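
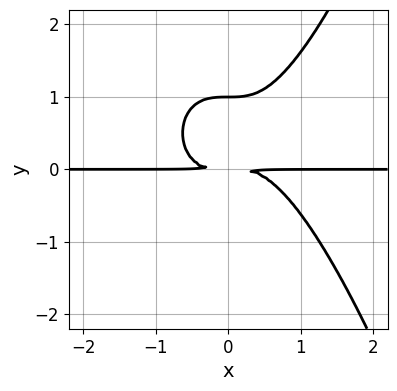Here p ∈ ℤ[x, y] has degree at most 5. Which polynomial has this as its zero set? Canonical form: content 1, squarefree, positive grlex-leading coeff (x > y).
The degree is 4 — a generic line meets the curve in up to 4 points.
Reading off the gridlines: the visible x-axis segment lies entirely on the curve; one y-axis crossing is at y = 1.
Putting this together gives p.

x^3*y - y^3 + y^2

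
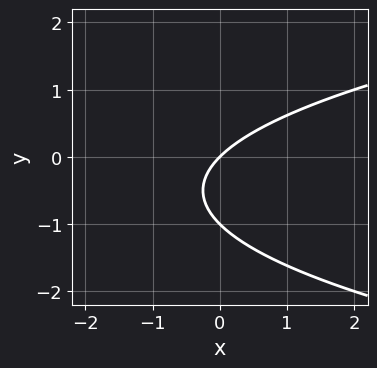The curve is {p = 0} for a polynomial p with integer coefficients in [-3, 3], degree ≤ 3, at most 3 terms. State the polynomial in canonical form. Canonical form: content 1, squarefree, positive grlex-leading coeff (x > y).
The degree is 2 — the shape is more complex than any degree-1 curve.
Against the integer gridlines: the y-axis gridline crossings are at y ∈ {-1, 0}; one x-axis crossing is at x = 0.
Assembling these constraints gives the stated polynomial.

y^2 - x + y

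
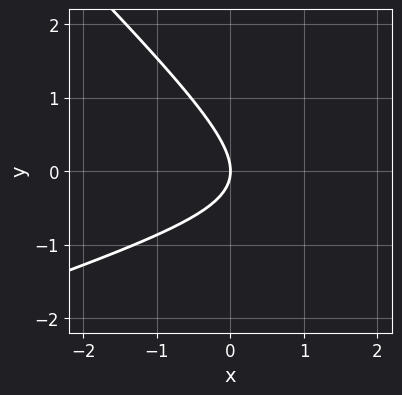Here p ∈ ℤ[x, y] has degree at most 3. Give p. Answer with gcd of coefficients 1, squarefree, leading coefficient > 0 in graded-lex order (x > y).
x^2 - 2*x*y - 3*y^2 - 3*x

First, deg p = 2. No degree-1 curve has this shape.
Then, reading off the gridlines: it meets the x-axis at x = 0 (among the integer gridlines); it crosses the y-axis at the gridline y = 0.
Finally, solving for integer coefficients yields p as stated.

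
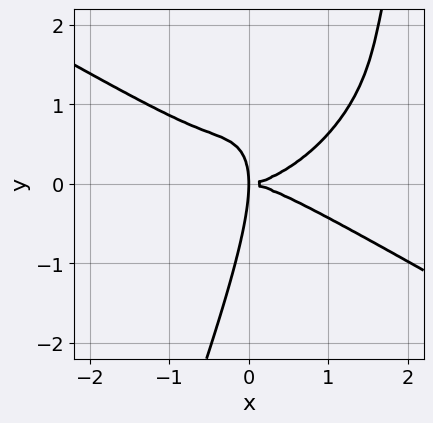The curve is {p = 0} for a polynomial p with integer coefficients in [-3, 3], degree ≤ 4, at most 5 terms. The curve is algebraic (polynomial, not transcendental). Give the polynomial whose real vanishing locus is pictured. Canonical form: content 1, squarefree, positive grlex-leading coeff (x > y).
First, degree: the shape is more complex than any degree-3 curve, so deg p = 4.
Next, observable constraints: one x-axis crossing is at x = 0; it meets the y-axis at y = 0 (among the integer gridlines).
Finally, the integer polynomial consistent with all of this is the stated p.

x^4 - x^2*y^2 + 3*x*y^3 - y^4 - 3*x*y^2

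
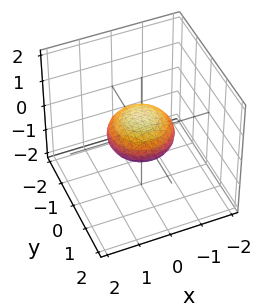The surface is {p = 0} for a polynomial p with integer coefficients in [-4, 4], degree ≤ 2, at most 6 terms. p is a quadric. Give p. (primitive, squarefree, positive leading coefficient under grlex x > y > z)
First, degree: a closed, bounded, convex surface; a quadric, so deg p = 2.
Then, symmetry: the z-axis is an axis of rotation, so x and y enter only as x² + y²; mirror symmetry z ↦ −z ⇒ only even powers of z.
Next, from the axis intercepts and sections: the y-axis gridline crossings are at y ∈ {-1, 1}; a circular section at z = 0 has radius exactly 1; the x-axis gridline crossings are at x ∈ {-1, 1}.
Finally, solving for integer coefficients yields p as stated.

x^2 + y^2 + 2*z^2 - 1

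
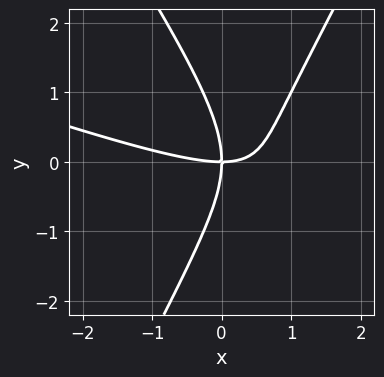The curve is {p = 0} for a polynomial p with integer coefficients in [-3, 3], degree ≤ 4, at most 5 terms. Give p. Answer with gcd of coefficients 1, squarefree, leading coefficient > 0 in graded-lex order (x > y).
1. The degree is 3 — a generic line meets the curve in up to 3 points.
2. Checking where it meets the axes: it crosses the y-axis at the gridline y = 0; it crosses the x-axis at the gridline x = 0.
3. Matching integer coefficients to the picture gives p.

x^3 + 3*x^2*y - y^3 - 3*x*y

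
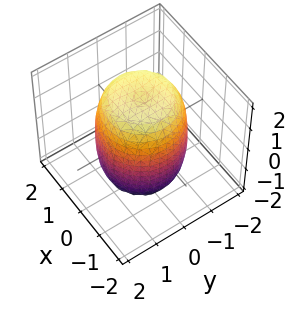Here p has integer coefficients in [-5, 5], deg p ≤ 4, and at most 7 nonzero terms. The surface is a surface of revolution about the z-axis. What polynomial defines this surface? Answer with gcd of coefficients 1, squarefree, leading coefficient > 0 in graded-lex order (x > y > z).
2*x^4 + 4*x^2*y^2 + 2*y^4 - 2*x^2 - 2*y^2 + z^2 - 3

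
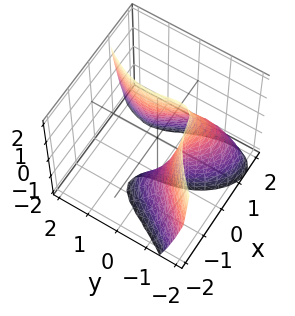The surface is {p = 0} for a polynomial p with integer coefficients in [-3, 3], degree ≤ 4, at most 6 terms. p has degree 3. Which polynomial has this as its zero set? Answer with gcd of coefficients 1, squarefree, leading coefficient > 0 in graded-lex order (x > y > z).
deg p = 3.
From the axis intercepts and sections: it crosses the y-axis at the gridline y = -1; it misses every integer gridline on the z-axis.
These observations pin down the coefficients.

2*x^3 - y^3 + 3*x*y + 2*x*z - 1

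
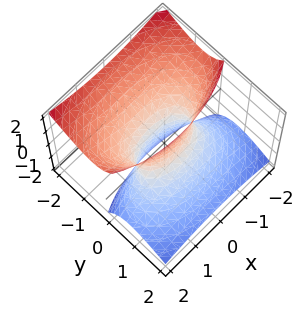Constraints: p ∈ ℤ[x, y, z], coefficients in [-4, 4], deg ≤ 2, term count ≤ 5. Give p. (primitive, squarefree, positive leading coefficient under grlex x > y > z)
First, deg p = 2. The shape is more complex than any degree-1 surface.
Next, reading off the gridlines: the x-axis gridline crossings are at x ∈ {-1, 1}; no z-intercept at any integer in the box.
Finally, matching integer coefficients to the picture gives p.

x^2 + 3*y^2 + 3*y*z - z^2 - 1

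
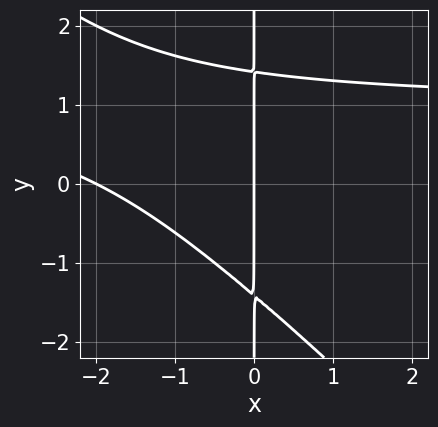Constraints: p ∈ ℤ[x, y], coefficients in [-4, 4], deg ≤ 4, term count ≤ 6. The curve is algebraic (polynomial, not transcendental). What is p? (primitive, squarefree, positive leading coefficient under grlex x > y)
x^2*y + x*y^2 - x^2 - 2*x

First, degree: the shape is more complex than any degree-2 curve, so deg p = 3.
Then, from the visible intercepts: the visible y-axis segment lies entirely on the curve; the x-axis gridline crossings are at x ∈ {-2, 0}.
Finally, assembling these constraints gives the stated polynomial.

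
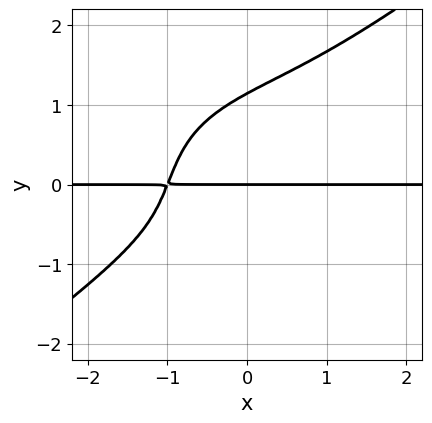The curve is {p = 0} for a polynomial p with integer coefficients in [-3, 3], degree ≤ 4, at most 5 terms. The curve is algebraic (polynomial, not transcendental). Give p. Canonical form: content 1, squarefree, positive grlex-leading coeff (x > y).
Degree: the shape is more complex than any degree-3 curve, so deg p = 4.
Against the integer gridlines: it meets the y-axis at y = 0 (among the integer gridlines); the visible x-axis segment lies entirely on the curve.
Putting this together gives p.

x^3*y - 2*y^4 + 2*x*y^2 + 2*x*y + 3*y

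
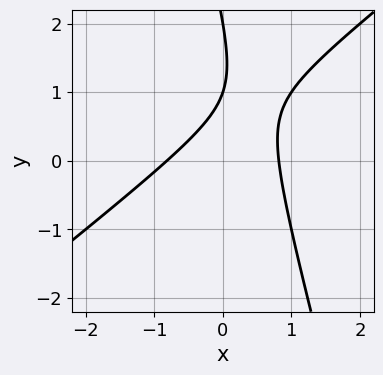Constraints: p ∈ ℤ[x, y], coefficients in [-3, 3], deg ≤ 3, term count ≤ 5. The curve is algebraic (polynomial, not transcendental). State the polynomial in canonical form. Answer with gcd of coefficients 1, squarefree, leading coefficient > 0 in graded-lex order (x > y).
3*x^2 - 3*x*y - y^2 + 3*y - 2

(a) deg p = 2.
(b) Observable constraints: among the integer gridlines, it crosses the y-axis at y ∈ {1, 2}.
(c) Matching integer coefficients to the picture gives p.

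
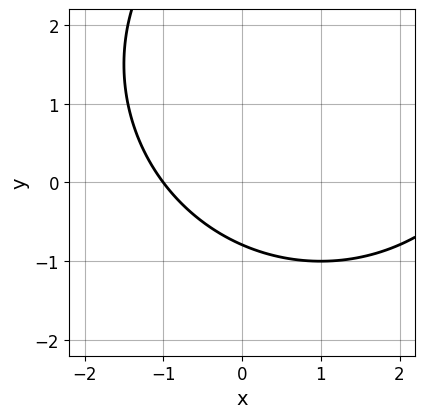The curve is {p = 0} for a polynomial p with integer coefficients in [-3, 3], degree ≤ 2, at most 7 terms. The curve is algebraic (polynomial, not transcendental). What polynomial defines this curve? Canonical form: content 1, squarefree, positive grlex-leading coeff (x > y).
The degree is 2 — a generic line meets the curve in up to 2 points.
Checking where it meets the axes: one x-axis crossing is at x = -1.
Assembling these constraints gives the stated polynomial.

x^2 + y^2 - 2*x - 3*y - 3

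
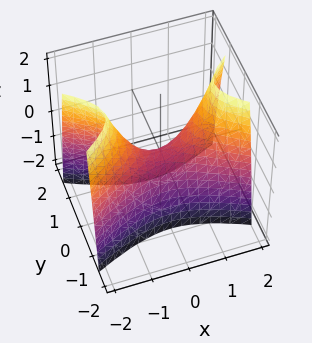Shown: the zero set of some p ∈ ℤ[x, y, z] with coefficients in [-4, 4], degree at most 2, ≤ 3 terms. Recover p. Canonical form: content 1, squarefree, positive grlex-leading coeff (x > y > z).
x^2 - 3*y^2 - z

First, deg p = 2. A saddle surface; a quadric.
Next, symmetries: mirror symmetry y ↦ −y ⇒ only even powers of y; mirror symmetry x ↦ −x ⇒ only even powers of x.
Then, observable constraints: one z-axis crossing is at z = 0; one x-axis crossing is at x = 0.
Finally, these observations pin down the coefficients.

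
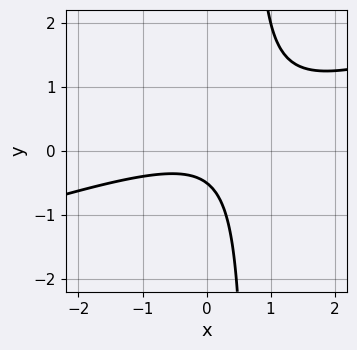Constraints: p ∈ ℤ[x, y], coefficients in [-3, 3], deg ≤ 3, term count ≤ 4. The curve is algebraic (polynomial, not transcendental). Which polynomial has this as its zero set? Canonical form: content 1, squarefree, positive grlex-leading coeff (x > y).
x^2 - 3*x*y + 2*y + 1

1. deg p = 2. The shape is more complex than any degree-1 curve.
2. Observable constraints: no x-intercept at any integer in the box.
3. Solving for integer coefficients yields p as stated.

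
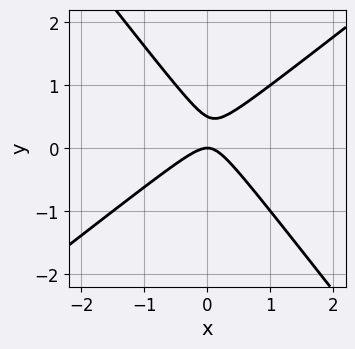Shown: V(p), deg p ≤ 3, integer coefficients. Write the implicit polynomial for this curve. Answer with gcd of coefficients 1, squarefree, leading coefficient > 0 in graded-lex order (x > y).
The degree is 2 — the shape is more complex than any degree-1 curve.
Checking where it meets the axes: it meets the x-axis at x = 0 (among the integer gridlines); one y-axis crossing is at y = 0.
Solving for integer coefficients yields p as stated.

2*x^2 - x*y - 2*y^2 + y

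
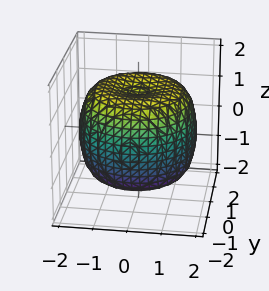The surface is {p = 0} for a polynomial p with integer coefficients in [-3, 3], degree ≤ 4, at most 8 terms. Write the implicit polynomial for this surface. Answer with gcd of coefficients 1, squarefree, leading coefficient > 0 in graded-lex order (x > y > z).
x^4 + 2*x^2*y^2 + y^4 - 2*x^2 - 2*y^2 + 2*z^2 - 3

Degree: a generic line meets the surface in up to 4 points, so deg p = 4.
Symmetries: the surface is invariant under rotation about z: p = q(x² + y², z).
Reading off the gridlines: a circular section at z = 0 has radius between 1 and 2.
Assembling these constraints gives the stated polynomial.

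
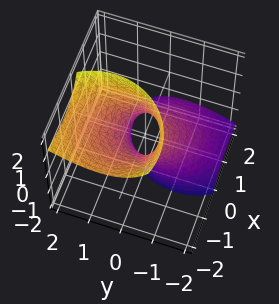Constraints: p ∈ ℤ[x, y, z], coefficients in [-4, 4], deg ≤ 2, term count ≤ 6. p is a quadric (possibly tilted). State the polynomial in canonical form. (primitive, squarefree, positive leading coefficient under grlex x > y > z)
2*x^2 + 3*x*z + 2*y^2 - 2*y*z - 1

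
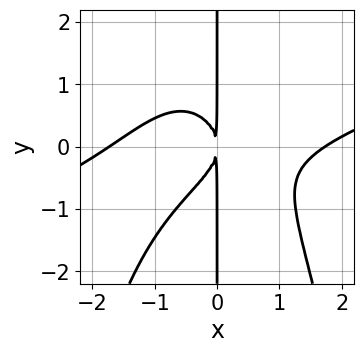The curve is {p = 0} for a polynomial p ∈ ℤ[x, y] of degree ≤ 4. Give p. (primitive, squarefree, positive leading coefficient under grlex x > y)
x^4 - 3*x^3*y - 3*x*y^2 - 3*x^2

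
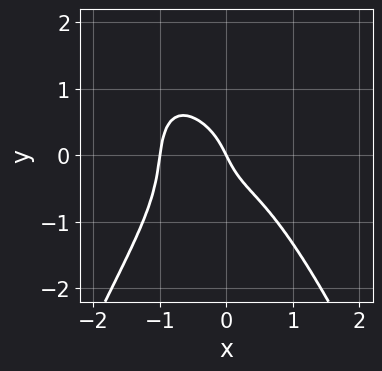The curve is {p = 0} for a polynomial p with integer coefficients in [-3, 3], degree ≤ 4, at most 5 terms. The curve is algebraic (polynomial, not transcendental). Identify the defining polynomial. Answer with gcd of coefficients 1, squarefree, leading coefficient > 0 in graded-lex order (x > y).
3*x^4 + x^3 + 2*y^3 + 2*x + y

Degree: no degree-3 curve has this shape, so deg p = 4.
Reading off the gridlines: one y-axis crossing is at y = 0; among the integer gridlines, it crosses the x-axis at x ∈ {-1, 0}.
Putting this together gives p.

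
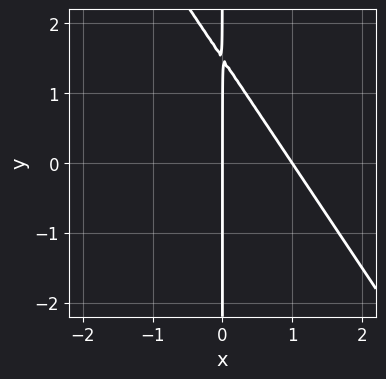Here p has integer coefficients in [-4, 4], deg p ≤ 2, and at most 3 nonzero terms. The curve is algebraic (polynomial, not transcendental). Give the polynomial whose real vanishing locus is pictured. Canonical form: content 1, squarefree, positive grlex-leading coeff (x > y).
3*x^2 + 2*x*y - 3*x

First, degree: the shape is more complex than any degree-1 curve, so deg p = 2.
Next, from the axis intercepts and sections: the visible y-axis segment lies entirely on the curve; among the integer gridlines, it crosses the x-axis at x ∈ {0, 1}.
Finally, fitting integer coefficients to these (and the overall shape) gives p.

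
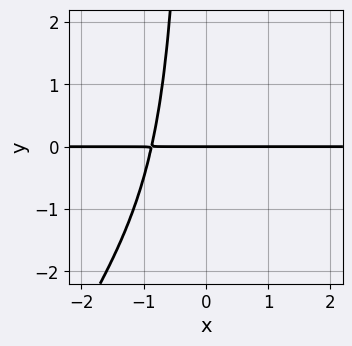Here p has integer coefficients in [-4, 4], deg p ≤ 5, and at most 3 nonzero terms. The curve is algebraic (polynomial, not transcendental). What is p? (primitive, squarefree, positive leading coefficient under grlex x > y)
3*x^3*y - 2*x^2*y^2 + 2*y

deg p = 4. The shape is more complex than any degree-3 curve.
Observable constraints: one y-axis crossing is at y = 0; the visible x-axis segment lies entirely on the curve.
These observations pin down the coefficients.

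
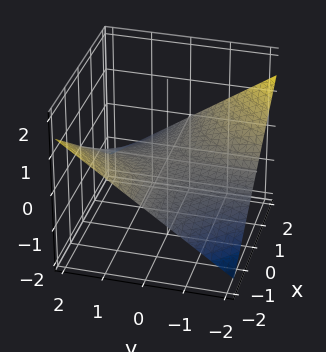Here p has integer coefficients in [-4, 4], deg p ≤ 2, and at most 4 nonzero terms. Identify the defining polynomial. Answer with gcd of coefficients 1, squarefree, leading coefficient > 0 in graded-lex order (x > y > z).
x*y + 3*z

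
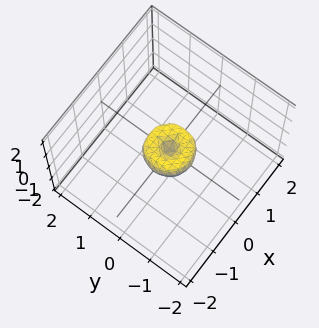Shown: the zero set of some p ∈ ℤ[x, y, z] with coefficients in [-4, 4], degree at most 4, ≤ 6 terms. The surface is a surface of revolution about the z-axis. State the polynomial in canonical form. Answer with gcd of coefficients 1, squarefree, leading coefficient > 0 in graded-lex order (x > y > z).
2*x^4 + 4*x^2*y^2 + 2*y^4 - x^2 - y^2 + z^2

Degree: the shape is more complex than any degree-3 surface, so deg p = 4.
Symmetries: the surface is invariant under rotation about z: p = q(x² + y², z).
From the visible intercepts: one z-axis crossing is at z = 0; one y-axis crossing is at y = 0.
Solving for integer coefficients yields p as stated.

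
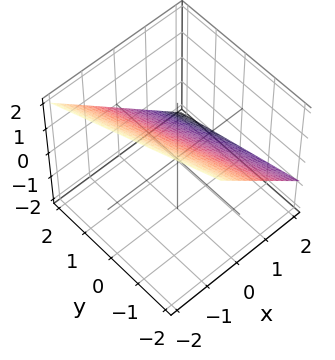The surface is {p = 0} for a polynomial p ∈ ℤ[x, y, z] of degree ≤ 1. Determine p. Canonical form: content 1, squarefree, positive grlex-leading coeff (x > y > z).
3*x + y + 3*z - 2

(a) The degree is 1 — the surface is flat (a plane).
(b) From the axis intercepts and sections: it meets the y-axis at y = 2 (among the integer gridlines).
(c) Assembling these constraints gives the stated polynomial.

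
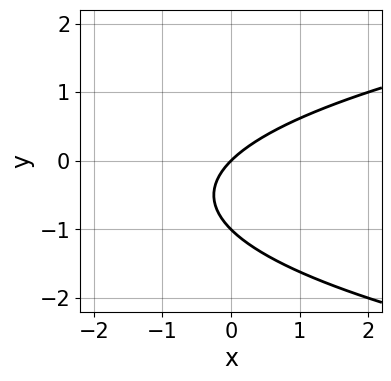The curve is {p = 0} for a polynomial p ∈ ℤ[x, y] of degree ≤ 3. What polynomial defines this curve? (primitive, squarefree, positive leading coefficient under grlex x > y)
y^2 - x + y

The degree is 2 — no degree-1 curve has this shape.
Checking where it meets the axes: among the integer gridlines, it crosses the y-axis at y ∈ {-1, 0}; it meets the x-axis at x = 0 (among the integer gridlines).
Fitting integer coefficients to these (and the overall shape) gives p.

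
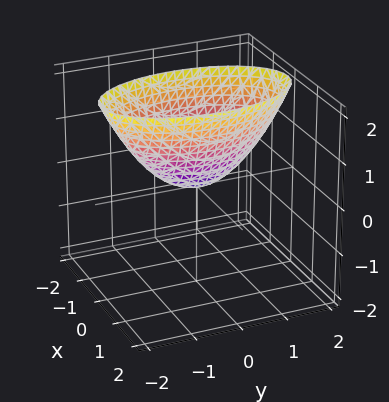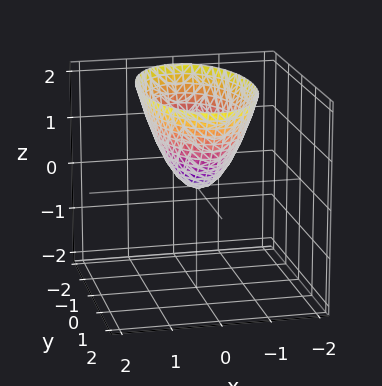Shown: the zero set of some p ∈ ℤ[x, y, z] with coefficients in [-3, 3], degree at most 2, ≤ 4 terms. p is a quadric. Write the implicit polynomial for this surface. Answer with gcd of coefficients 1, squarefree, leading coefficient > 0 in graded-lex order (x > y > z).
3*x^2 + y^2 - 2*z

Degree: a single bowl opening along one axis; a quadric, so deg p = 2.
Symmetries: it's symmetric under y → −y, forcing even powers of y; mirror symmetry x ↦ −x ⇒ only even powers of x.
From the axis intercepts and sections: one x-axis crossing is at x = 0; one y-axis crossing is at y = 0; one z-axis crossing is at z = 0.
Matching integer coefficients to the picture gives p.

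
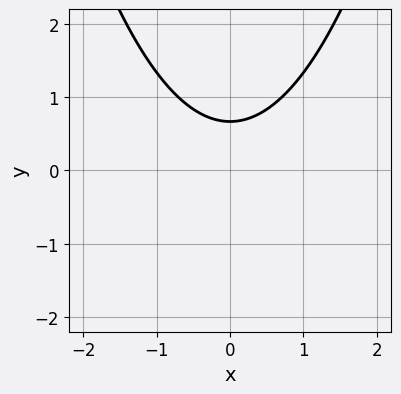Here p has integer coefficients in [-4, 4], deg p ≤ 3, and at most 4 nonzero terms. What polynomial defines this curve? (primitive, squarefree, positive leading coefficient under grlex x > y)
2*x^2 - 3*y + 2

First, degree: a generic line meets the curve in up to 2 points, so deg p = 2.
Then, symmetries: it's symmetric under x → −x, forcing even powers of x.
Next, reading off the gridlines: it misses every integer gridline on the x-axis.
Finally, putting this together gives p.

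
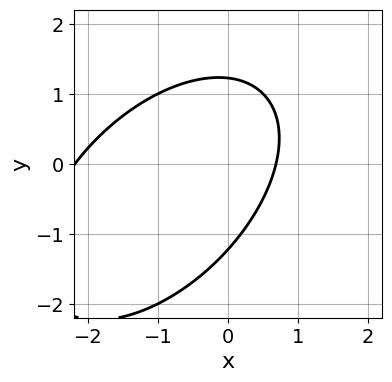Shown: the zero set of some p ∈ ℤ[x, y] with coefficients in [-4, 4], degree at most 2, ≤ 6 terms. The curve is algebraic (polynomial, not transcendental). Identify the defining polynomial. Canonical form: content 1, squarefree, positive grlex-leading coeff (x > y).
2*x^2 - 2*x*y + 2*y^2 + 3*x - 3

First, deg p = 2. No degree-1 curve has this shape.
Finally, the integer polynomial consistent with all of this is the stated p.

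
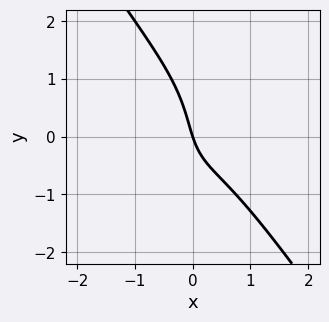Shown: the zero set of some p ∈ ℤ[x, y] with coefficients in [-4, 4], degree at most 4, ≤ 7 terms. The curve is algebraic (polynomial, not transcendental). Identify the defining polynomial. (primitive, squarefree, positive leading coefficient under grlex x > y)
3*x^3 + y^3 + 2*x*y + 3*x + y

1. Degree: the shape is more complex than any degree-2 curve, so deg p = 3.
2. Against the integer gridlines: it crosses the y-axis at the gridline y = 0; it meets the x-axis at x = 0 (among the integer gridlines).
3. The integer polynomial consistent with all of this is the stated p.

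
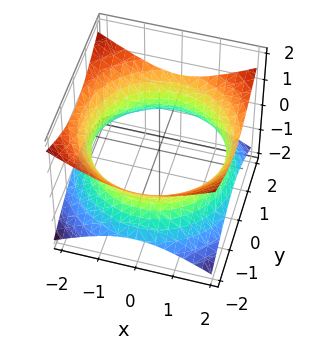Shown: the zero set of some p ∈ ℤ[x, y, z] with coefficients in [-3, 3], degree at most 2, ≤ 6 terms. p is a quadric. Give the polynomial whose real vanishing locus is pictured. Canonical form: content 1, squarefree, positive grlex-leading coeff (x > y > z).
(a) deg p = 2. One connected sheet with a waist; a quadric.
(b) Symmetries: mirror symmetry z ↦ −z ⇒ only even powers of z; every cross-section ⟂ z is a circle, so x, y appear only via x² + y².
(c) From the axis intercepts and sections: a circular section at z = 0 has radius between 1 and 2; the surface avoids every integer z-axis point in the box.
(d) These observations pin down the coefficients.

x^2 + y^2 - 2*z^2 - 3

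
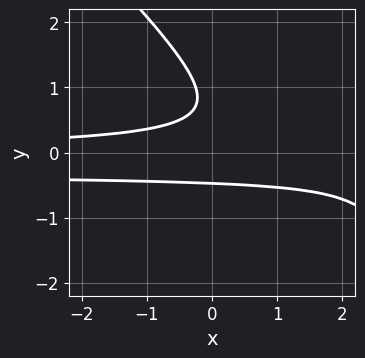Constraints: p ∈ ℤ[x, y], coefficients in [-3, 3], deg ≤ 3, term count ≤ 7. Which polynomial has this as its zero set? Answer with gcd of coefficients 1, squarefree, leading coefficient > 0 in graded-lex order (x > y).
1. The degree is 3 — the shape is more complex than any degree-2 curve.
2. Against the integer gridlines: no x-intercept at any integer in the box.
3. Together with the visible shape, these determine p as stated.

3*x*y^2 + 3*y^3 + x*y - 3*y^2 + 1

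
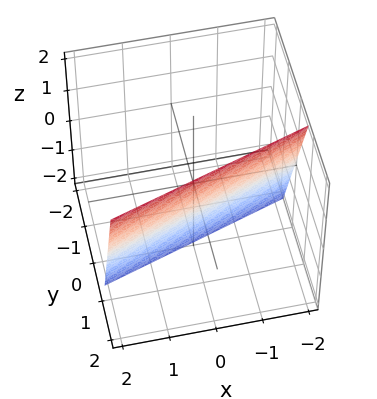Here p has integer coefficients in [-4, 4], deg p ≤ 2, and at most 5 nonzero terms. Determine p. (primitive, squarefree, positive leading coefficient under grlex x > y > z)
1. deg p = 1.
2. From the visible intercepts: one z-axis crossing is at z = -2; it crosses the x-axis at the gridline x = -2.
3. Assembling these constraints gives the stated polynomial.

x - 3*y + z + 2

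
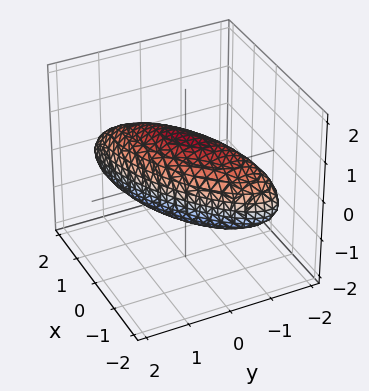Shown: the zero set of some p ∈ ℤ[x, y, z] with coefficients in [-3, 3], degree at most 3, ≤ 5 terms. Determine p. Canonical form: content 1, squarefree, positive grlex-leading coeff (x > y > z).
x^2 - 2*x*y + 2*y^2 + 2*z^2 - 2

First, deg p = 2. The shape is more complex than any degree-1 surface.
Next, reading off the gridlines: among the integer gridlines, it crosses the y-axis at y ∈ {-1, 1}; among the integer gridlines, it crosses the z-axis at z ∈ {-1, 1}.
Finally, matching integer coefficients to the picture gives p.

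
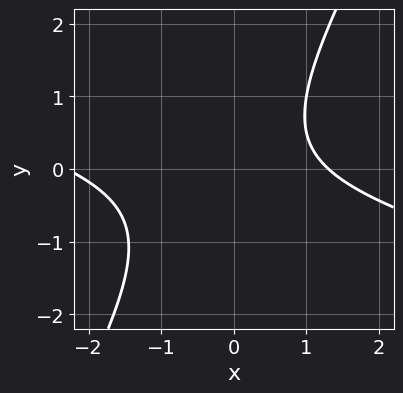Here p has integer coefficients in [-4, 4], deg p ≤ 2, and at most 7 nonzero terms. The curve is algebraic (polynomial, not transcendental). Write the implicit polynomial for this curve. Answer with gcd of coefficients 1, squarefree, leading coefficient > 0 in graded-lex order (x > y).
x^2 + 3*x*y - 2*y^2 + x - 3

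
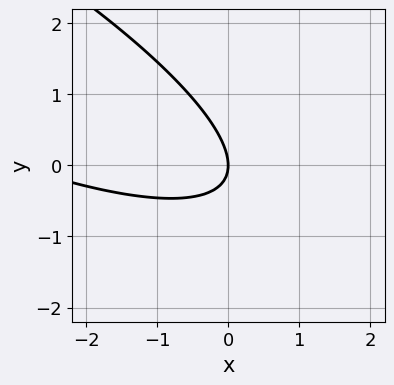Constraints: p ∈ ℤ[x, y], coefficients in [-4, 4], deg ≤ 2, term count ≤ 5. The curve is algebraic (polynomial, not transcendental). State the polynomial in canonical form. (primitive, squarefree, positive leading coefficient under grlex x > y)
x^2 + 3*x*y + 3*y^2 + 3*x

(a) The degree is 2 — a generic line meets the curve in up to 2 points.
(b) From the axis intercepts and sections: one x-axis crossing is at x = 0; it crosses the y-axis at the gridline y = 0.
(c) The integer polynomial consistent with all of this is the stated p.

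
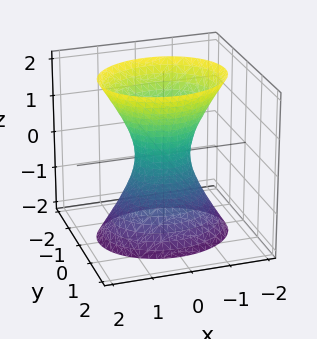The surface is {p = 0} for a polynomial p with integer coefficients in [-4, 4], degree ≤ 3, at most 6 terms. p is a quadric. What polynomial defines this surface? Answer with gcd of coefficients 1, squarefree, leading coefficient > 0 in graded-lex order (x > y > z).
2*x^2 + 3*y^2 - z^2 - 1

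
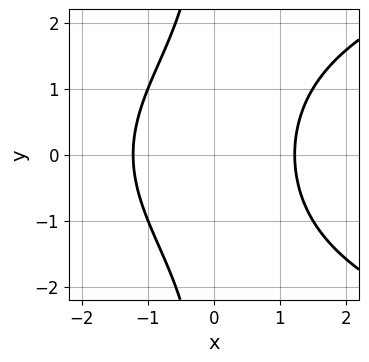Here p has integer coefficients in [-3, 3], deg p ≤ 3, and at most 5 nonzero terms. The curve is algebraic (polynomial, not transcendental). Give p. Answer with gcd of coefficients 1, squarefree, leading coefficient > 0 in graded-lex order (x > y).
1. Degree: a generic line meets the curve in up to 3 points, so deg p = 3.
2. Symmetries: mirror symmetry y ↦ −y ⇒ only even powers of y.
3. Checking where it meets the axes: the curve avoids every integer y-axis point in the box.
4. Assembling these constraints gives the stated polynomial.

x*y^2 - 2*x^2 + 3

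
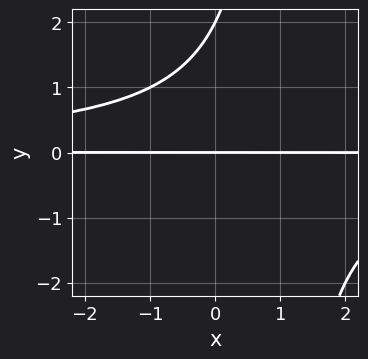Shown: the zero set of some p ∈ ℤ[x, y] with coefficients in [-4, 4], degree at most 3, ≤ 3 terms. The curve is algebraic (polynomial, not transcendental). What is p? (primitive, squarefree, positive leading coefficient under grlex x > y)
x*y^2 - y^2 + 2*y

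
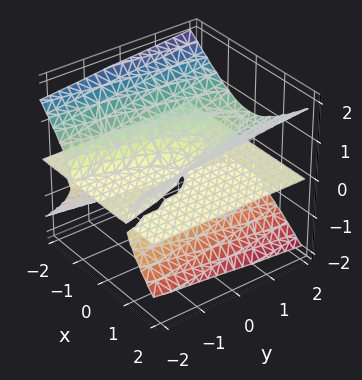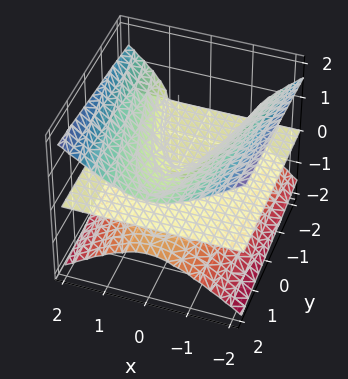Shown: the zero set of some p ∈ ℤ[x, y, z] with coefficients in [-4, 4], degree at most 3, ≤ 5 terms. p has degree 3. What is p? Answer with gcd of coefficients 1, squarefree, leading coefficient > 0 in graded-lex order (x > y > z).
1. The picture has 2 separate pieces. They look like related sheets of one shape, so recover p as a whole.
2. Degree: a generic line meets the surface in up to 3 points, so deg p = 3.
3. Against the integer gridlines: the visible y-axis segment lies entirely on the surface; the visible x-axis segment lies entirely on the surface; one z-axis crossing is at z = 0.
4. Assembling these constraints gives the stated polynomial.

2*x^2*z - 3*z^3 + y*z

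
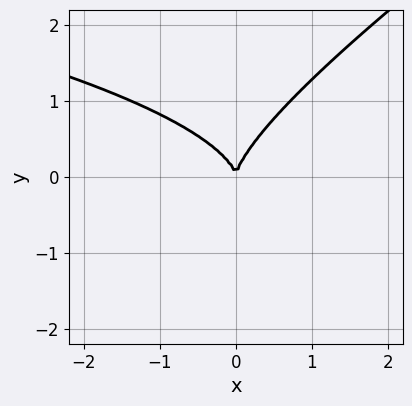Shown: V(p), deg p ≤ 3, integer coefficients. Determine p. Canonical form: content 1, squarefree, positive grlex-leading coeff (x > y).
2*x*y^2 - 3*y^3 + 3*x^2

1. The degree is 3 — a generic line meets the curve in up to 3 points.
2. From the axis intercepts and sections: it meets the y-axis at y = 0 (among the integer gridlines); it meets the x-axis at x = 0 (among the integer gridlines).
3. Assembling these constraints gives the stated polynomial.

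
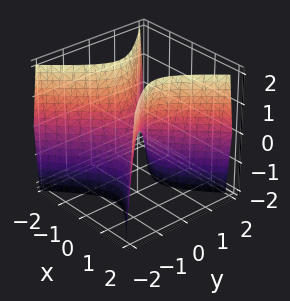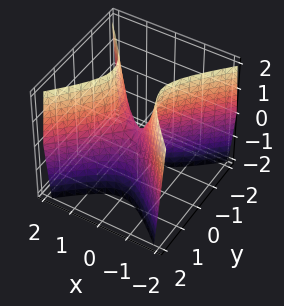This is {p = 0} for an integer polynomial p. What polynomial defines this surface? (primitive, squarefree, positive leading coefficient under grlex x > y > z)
First, the degree is 2 — a saddle surface; a quadric.
Next, symmetries: it's symmetric under y → −y, forcing even powers of y; it's symmetric under x → −x, forcing even powers of x.
Next, from the axis intercepts and sections: it crosses the z-axis at the gridline z = 0; one y-axis crossing is at y = 0.
Finally, fitting integer coefficients to these (and the overall shape) gives p.

3*x^2 - 3*y^2 - z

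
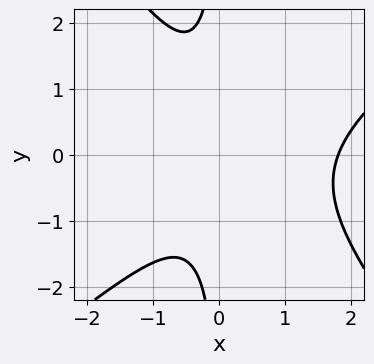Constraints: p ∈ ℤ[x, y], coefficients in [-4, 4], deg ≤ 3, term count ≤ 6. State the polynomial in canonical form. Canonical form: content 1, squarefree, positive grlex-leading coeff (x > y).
2*x^3 - x^2*y - 2*x*y^2 - 3*x^2 - 2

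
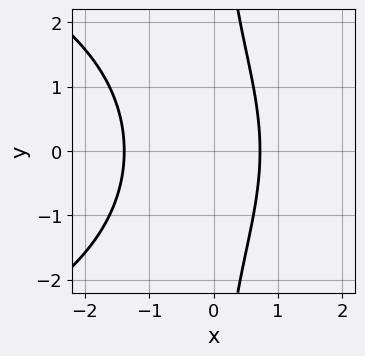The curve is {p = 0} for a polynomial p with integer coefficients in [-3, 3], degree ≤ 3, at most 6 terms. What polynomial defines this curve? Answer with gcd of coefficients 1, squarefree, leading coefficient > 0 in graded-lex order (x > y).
First, the degree is 3 — a generic line meets the curve in up to 3 points.
Next, symmetries: mirror symmetry y ↦ −y ⇒ only even powers of y.
Then, from the axis intercepts and sections: the curve avoids every integer y-axis point in the box.
Finally, fitting integer coefficients to these (and the overall shape) gives p.

x*y^2 + 3*x^2 + 2*x - 3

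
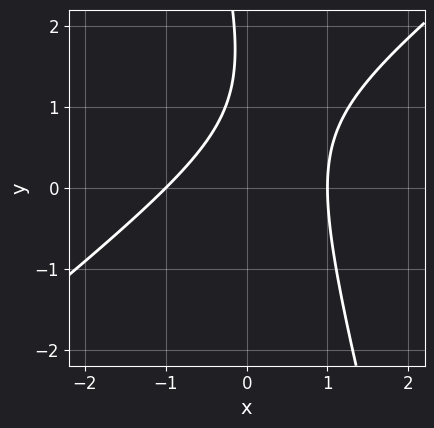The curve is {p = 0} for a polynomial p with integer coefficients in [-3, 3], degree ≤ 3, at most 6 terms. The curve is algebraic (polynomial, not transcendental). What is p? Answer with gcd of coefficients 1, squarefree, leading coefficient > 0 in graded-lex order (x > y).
3*x^2 - 3*x*y - y^2 + 3*y - 3

The degree is 2 — a generic line meets the curve in up to 2 points.
Observable constraints: among the integer gridlines, it crosses the x-axis at x ∈ {-1, 1}; it misses every integer gridline on the y-axis.
Assembling these constraints gives the stated polynomial.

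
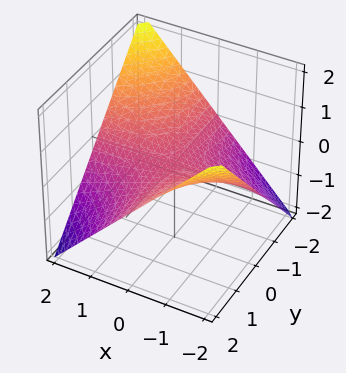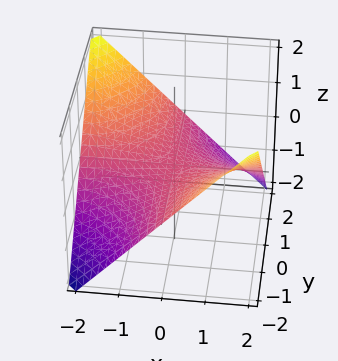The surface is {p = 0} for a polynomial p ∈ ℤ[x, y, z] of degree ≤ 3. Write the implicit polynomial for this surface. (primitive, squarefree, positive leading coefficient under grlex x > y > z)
x*y + 2*z

1. deg p = 2. A saddle surface; a quadric.
2. From the visible intercepts: every point of the y-axis in the box is on the surface; it crosses the z-axis at the gridline z = 0.
3. These observations pin down the coefficients. Check: (2, 0, 0) on the x-axis lies on the surface, and p(2, 0, 0) = 0. ✓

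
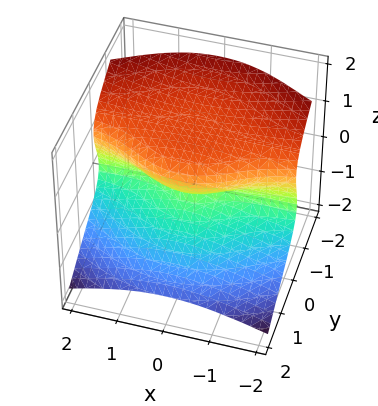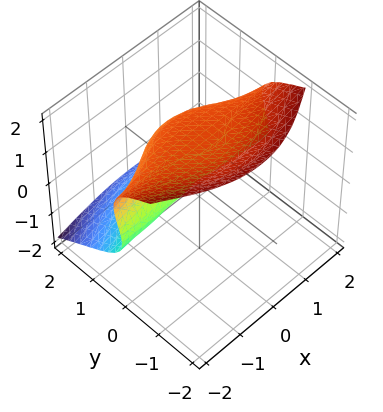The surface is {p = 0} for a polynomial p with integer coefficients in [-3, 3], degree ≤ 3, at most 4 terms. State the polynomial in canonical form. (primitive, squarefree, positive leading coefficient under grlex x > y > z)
x^2*y + y^3 + 2*z^3 - 3*z^2

The degree is 3 — the shape is more complex than any degree-2 surface.
Observable constraints: every point of the x-axis in the box is on the surface; one y-axis crossing is at y = 0; one z-axis crossing is at z = 0.
Putting this together gives p.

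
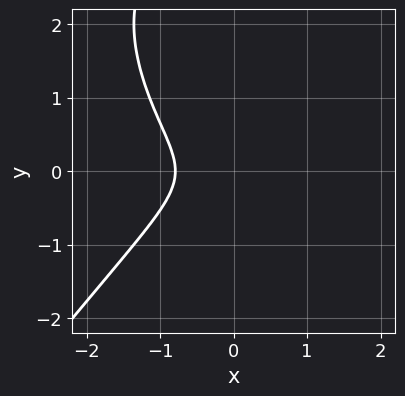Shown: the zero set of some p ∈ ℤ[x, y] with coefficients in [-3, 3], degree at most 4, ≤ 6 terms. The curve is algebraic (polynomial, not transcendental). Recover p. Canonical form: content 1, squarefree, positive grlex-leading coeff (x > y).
2*x^3 - y^3 + 3*y^2 + 1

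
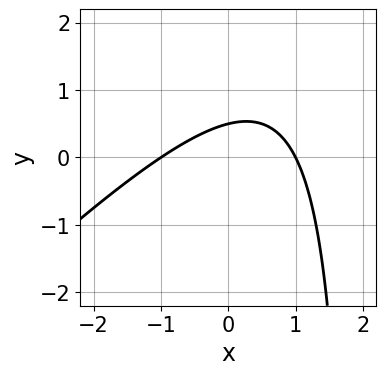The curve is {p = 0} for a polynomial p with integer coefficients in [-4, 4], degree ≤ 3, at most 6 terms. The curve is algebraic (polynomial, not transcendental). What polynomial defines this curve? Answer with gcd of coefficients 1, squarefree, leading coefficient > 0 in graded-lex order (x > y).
(a) The degree is 2 — a generic line meets the curve in up to 2 points.
(b) Observable constraints: the x-axis gridline crossings are at x ∈ {-1, 1}.
(c) Matching integer coefficients to the picture gives p.

x^2 - x*y + 2*y - 1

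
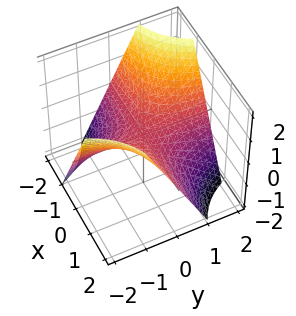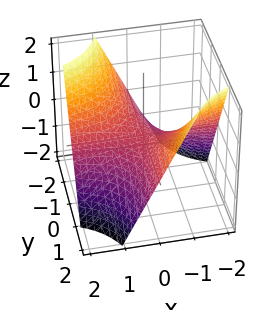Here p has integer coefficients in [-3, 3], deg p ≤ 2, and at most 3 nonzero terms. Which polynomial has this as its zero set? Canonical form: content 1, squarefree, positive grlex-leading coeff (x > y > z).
x*y + z

1. Degree: a hyperbolic paraboloid; a quadric, so deg p = 2.
2. From the axis intercepts and sections: the visible x-axis segment lies entirely on the surface; every point of the y-axis in the box is on the surface; it meets the z-axis at z = 0 (among the integer gridlines).
3. Putting this together gives p.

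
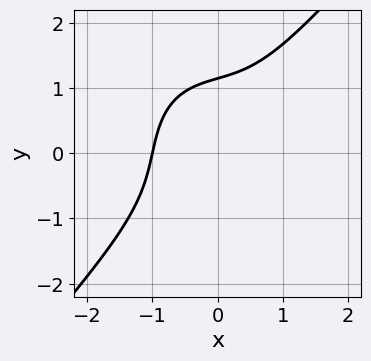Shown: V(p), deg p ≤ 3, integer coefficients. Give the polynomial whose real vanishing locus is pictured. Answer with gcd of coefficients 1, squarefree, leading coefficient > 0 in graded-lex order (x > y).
(a) deg p = 3.
(b) From the axis intercepts and sections: one x-axis crossing is at x = -1.
(c) The integer polynomial consistent with all of this is the stated p.

3*x^3 - 2*y^3 + 2*x*y + 3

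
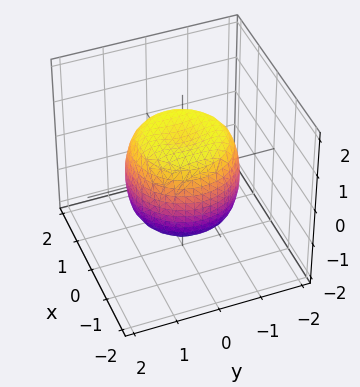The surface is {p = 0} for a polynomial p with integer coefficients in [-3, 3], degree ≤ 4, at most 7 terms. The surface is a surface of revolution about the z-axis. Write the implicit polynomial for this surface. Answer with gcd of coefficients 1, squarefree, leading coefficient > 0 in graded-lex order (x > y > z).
x^4 + 2*x^2*y^2 + y^4 - x^2 - y^2 + z^2 - 1

deg p = 4. No degree-3 surface has this shape.
Symmetries: the z-axis is an axis of rotation, so x and y enter only as x² + y².
Against the integer gridlines: a circular section at z = 0 has radius between 1 and 2; the z-axis gridline crossings are at z ∈ {-1, 1}.
Fitting integer coefficients to these (and the overall shape) gives p.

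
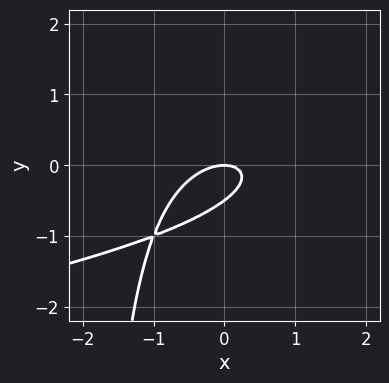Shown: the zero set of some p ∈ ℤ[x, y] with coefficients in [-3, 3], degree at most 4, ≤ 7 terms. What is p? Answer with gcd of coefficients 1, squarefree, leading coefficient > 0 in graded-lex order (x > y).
1. deg p = 3. No degree-2 curve has this shape.
2. From the visible intercepts: one y-axis crossing is at y = 0; one x-axis crossing is at x = 0.
3. Assembling these constraints gives the stated polynomial.

x*y^2 + x^2 - x*y + 2*y^2 + y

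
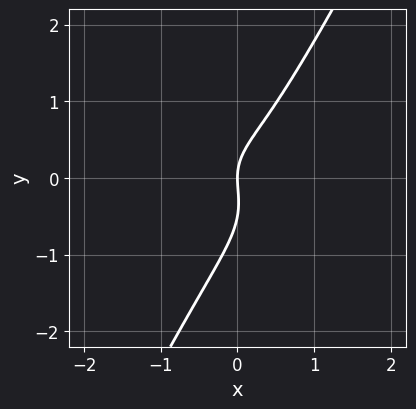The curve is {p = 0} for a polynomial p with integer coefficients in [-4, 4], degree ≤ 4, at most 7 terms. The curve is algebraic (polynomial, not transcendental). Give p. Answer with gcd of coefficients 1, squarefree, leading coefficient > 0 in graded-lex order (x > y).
First, deg p = 3. No degree-2 curve has this shape.
Next, reading off the gridlines: it crosses the y-axis at the gridline y = 0; it meets the x-axis at x = 0 (among the integer gridlines).
Finally, matching integer coefficients to the picture gives p.

3*x^3 + 3*x*y^2 - 2*y^3 - y^2 + 2*x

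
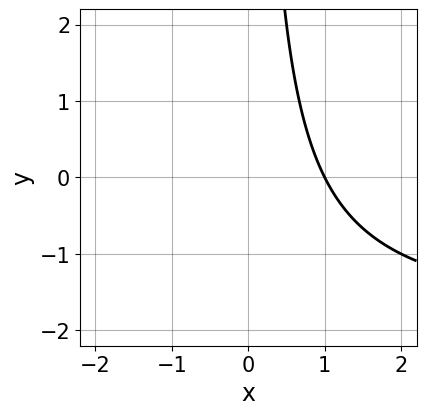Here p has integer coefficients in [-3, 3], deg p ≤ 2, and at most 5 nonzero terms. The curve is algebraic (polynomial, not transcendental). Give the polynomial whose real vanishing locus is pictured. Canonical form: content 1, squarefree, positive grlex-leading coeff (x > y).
deg p = 2.
From the axis intercepts and sections: it misses every integer gridline on the y-axis; it crosses the x-axis at the gridline x = 1.
Fitting integer coefficients to these (and the overall shape) gives p.

x*y + 2*x - 2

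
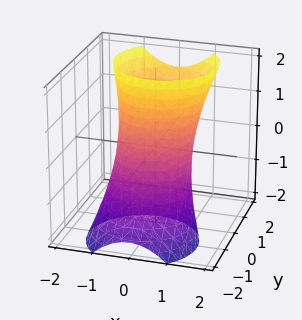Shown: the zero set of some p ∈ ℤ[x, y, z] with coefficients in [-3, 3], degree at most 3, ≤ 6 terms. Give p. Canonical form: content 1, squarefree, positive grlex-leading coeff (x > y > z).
1. Degree: the shape is more complex than any degree-1 surface, so deg p = 2.
2. Checking where it meets the axes: the x-axis gridline crossings are at x ∈ {-1, 1}; no z-intercept at any integer in the box; among the integer gridlines, it crosses the y-axis at y ∈ {-1, 1}.
3. Fitting integer coefficients to these (and the overall shape) gives p.

x^2 + y^2 - y*z - 1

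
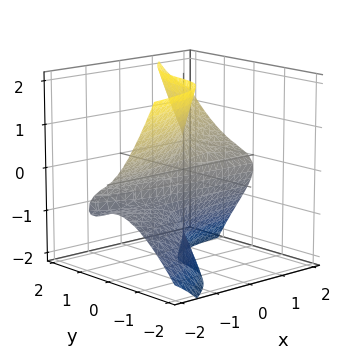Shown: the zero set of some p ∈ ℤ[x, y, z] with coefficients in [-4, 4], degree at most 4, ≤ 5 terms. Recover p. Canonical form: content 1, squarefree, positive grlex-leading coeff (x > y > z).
3*x*y*z + 3*x*z^2 - 3*y^3 + 2*x*z - 3*y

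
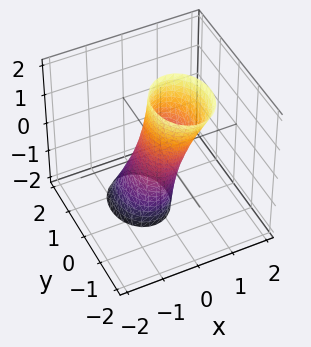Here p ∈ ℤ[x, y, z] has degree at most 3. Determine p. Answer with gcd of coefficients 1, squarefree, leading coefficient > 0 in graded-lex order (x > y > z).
First, degree: no degree-1 surface has this shape, so deg p = 2.
Then, checking where it meets the axes: the surface avoids every integer z-axis point in the box.
Finally, the integer polynomial consistent with all of this is the stated p.

3*x^2 - x*z + 2*y^2 + y*z - 1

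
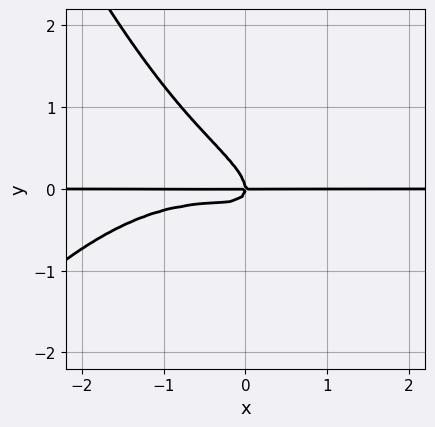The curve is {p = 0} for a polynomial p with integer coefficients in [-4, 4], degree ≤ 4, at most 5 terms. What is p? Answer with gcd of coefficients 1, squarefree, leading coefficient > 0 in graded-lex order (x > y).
x^3*y + x^2*y + 3*x*y^2 + 3*y^3 + x*y

1. The degree is 4 — the shape is more complex than any degree-3 curve.
2. Reading off the gridlines: the visible x-axis segment lies entirely on the curve; it crosses the y-axis at the gridline y = 0.
3. Fitting integer coefficients to these (and the overall shape) gives p.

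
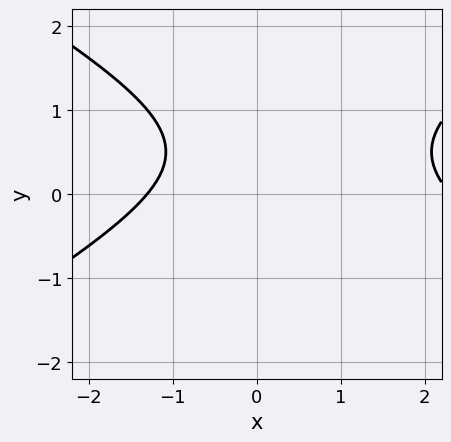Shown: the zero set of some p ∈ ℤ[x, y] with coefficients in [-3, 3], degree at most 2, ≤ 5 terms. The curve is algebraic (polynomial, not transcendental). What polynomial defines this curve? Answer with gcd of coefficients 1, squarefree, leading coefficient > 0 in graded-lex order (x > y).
x^2 - 3*y^2 - x + 3*y - 3

Degree: no degree-1 curve has this shape, so deg p = 2.
From the visible intercepts: it misses every integer gridline on the y-axis.
These observations pin down the coefficients.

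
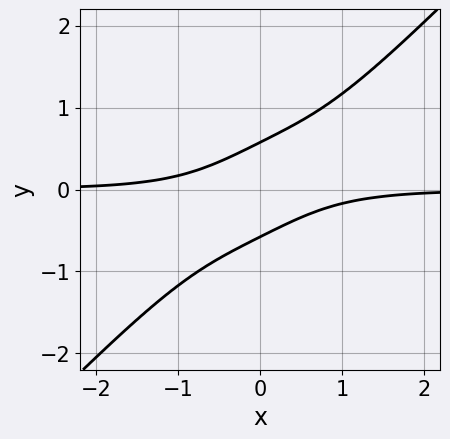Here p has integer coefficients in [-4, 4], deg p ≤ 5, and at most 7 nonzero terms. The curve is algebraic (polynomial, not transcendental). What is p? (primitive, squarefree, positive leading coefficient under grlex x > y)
(a) Degree: the shape is more complex than any degree-3 curve, so deg p = 4.
(b) Reading off the gridlines: it misses every integer gridline on the x-axis.
(c) Together with the visible shape, these determine p as stated.

2*x^3*y - 2*x^2*y^2 + 3*x*y - 3*y^2 + 1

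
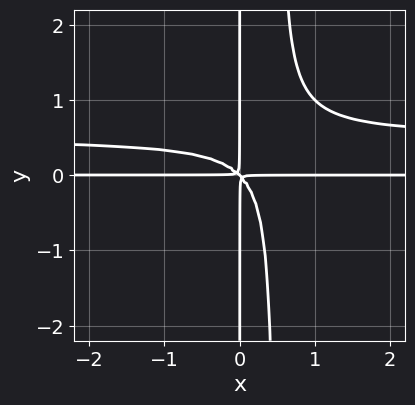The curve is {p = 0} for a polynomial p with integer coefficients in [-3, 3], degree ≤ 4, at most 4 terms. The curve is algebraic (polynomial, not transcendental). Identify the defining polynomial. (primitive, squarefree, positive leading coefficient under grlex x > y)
2*x^2*y^2 - x^2*y - x*y^2

(a) The degree is 4 — no degree-3 curve has this shape.
(b) Checking where it meets the axes: the visible x-axis segment lies entirely on the curve; every point of the y-axis in the box is on the curve.
(c) Assembling these constraints gives the stated polynomial.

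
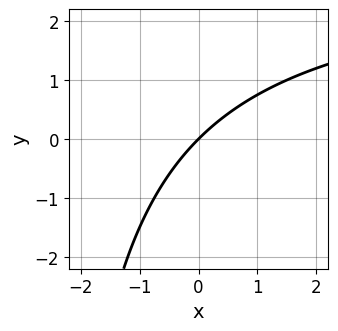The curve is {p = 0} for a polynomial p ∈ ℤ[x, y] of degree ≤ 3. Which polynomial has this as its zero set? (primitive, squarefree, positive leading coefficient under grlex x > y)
(a) Degree: no degree-1 curve has this shape, so deg p = 2.
(b) From the axis intercepts and sections: one y-axis crossing is at y = 0; it crosses the x-axis at the gridline x = 0.
(c) These observations pin down the coefficients.

x*y - 3*x + 3*y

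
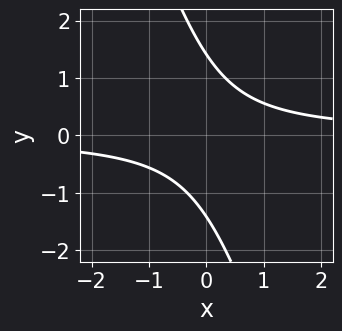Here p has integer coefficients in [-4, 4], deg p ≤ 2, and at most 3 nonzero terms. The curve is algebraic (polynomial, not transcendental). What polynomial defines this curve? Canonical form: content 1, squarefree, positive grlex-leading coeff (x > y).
3*x*y + y^2 - 2

First, degree: no degree-1 curve has this shape, so deg p = 2.
Then, against the integer gridlines: it misses every integer gridline on the x-axis.
Finally, putting this together gives p.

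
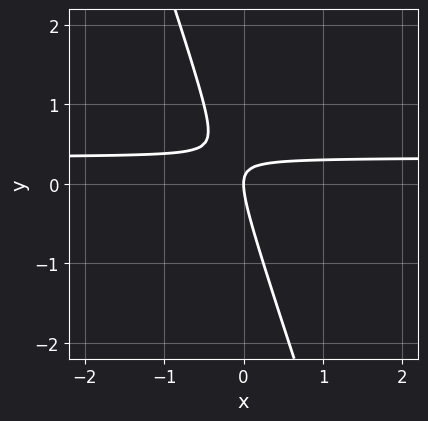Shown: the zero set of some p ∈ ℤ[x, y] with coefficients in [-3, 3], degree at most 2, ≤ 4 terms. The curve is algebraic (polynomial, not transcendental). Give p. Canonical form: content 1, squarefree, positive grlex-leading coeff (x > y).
1. The degree is 2 — a generic line meets the curve in up to 2 points.
2. Observable constraints: one y-axis crossing is at y = 0; it crosses the x-axis at the gridline x = 0.
3. Putting this together gives p.

3*x*y + y^2 - x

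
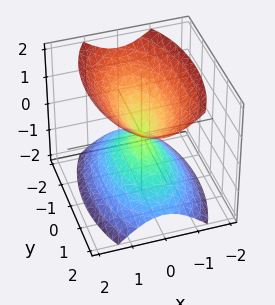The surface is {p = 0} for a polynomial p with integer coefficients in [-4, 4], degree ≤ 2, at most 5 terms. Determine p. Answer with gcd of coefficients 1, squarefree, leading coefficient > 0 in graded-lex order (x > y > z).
3*x^2 + y^2 - 2*z^2

I count 2 distinct pieces. Treating them together as one polynomial.
deg p = 2. Two nappes meeting at a single point; a quadric.
Symmetries: it's symmetric under y → −y, forcing even powers of y; the z ↦ −z reflection is a symmetry, so z appears only in even powers; the x ↦ −x reflection is a symmetry, so x appears only in even powers.
From the axis intercepts and sections: one z-axis crossing is at z = 0; it meets the x-axis at x = 0 (among the integer gridlines).
The integer polynomial consistent with all of this is the stated p.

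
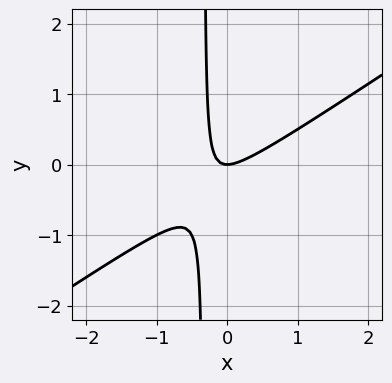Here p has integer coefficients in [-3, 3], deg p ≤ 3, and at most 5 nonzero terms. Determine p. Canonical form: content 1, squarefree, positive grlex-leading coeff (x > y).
2*x^2 - 3*x*y - y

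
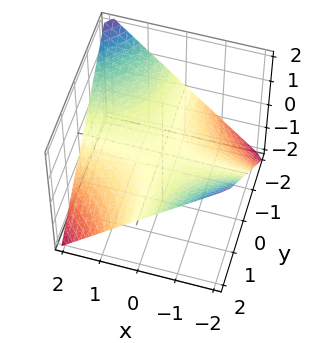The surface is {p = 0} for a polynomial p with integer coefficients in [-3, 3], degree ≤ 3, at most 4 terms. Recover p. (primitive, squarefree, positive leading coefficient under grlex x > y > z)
x*y + 2*z

The degree is 2 — a hyperbolic paraboloid; a quadric.
From the axis intercepts and sections: it meets the z-axis at z = 0 (among the integer gridlines); every point of the y-axis in the box is on the surface.
These observations pin down the coefficients. Check: (2, 0, 0) on the x-axis lies on the surface, and p(2, 0, 0) = 0. ✓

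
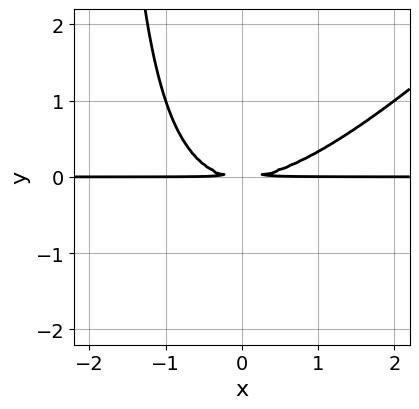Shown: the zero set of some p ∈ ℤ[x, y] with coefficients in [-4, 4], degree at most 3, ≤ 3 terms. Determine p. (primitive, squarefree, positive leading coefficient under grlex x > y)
First, the degree is 3 — a generic line meets the curve in up to 3 points.
Then, reading off the gridlines: the visible x-axis segment lies entirely on the curve.
Finally, putting this together gives p.

x^2*y - x*y^2 - 2*y^2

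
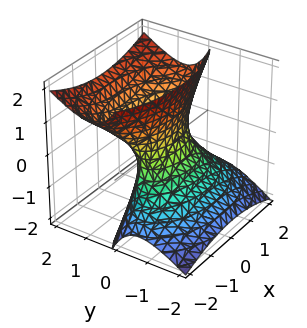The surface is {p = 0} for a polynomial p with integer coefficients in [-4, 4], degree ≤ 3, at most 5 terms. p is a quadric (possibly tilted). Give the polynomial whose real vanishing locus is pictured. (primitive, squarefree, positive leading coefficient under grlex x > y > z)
Degree: the shape is more complex than any degree-1 surface, so deg p = 2.
From the axis intercepts and sections: the surface avoids every integer z-axis point in the box; the x-axis gridline crossings are at x ∈ {-1, 1}.
These observations pin down the coefficients.

x^2 + 3*y^2 - 3*y*z - z^2 - 1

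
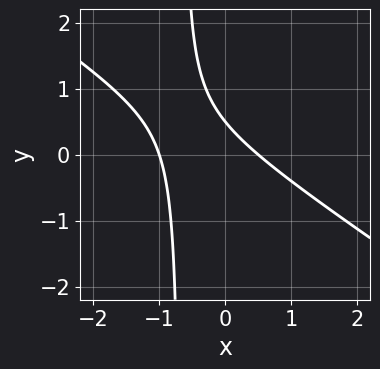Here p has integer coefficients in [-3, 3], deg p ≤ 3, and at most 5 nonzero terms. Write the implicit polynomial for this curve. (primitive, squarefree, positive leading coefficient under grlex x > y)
(a) Degree: no degree-1 curve has this shape, so deg p = 2.
(b) From the visible intercepts: it crosses the x-axis at the gridline x = -1.
(c) Solving for integer coefficients yields p as stated.

2*x^2 + 3*x*y + x + 2*y - 1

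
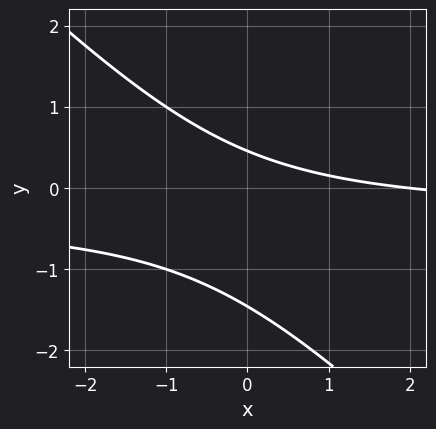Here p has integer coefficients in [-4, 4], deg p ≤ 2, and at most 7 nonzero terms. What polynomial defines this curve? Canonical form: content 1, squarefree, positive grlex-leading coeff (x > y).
(a) deg p = 2.
(b) From the visible intercepts: it meets the x-axis at x = 2 (among the integer gridlines).
(c) These observations pin down the coefficients.

3*x*y + 3*y^2 + x + 3*y - 2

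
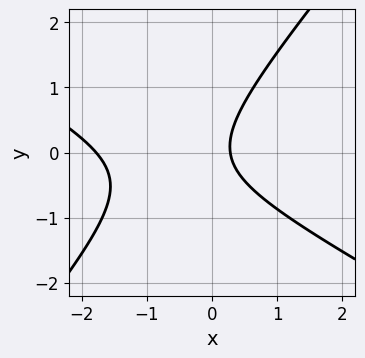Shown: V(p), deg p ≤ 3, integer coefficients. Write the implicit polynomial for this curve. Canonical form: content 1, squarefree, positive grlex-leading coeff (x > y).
2*x^2 + 2*x*y - 3*y^2 + 3*x - 1

First, deg p = 2. A generic line meets the curve in up to 2 points.
Next, against the integer gridlines: it misses every integer gridline on the y-axis.
Finally, fitting integer coefficients to these (and the overall shape) gives p.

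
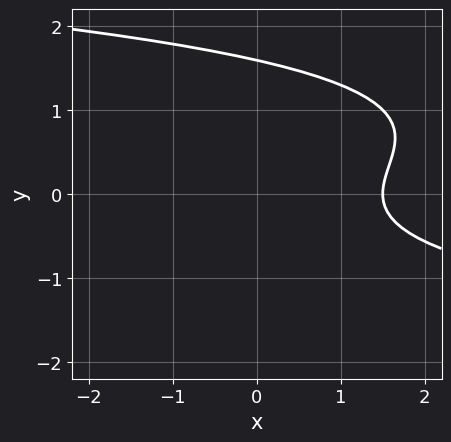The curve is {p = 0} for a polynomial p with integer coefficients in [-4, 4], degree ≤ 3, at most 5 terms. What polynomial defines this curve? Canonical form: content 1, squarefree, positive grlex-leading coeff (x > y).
First, degree: no degree-2 curve has this shape, so deg p = 3.
Finally, matching integer coefficients to the picture gives p.

2*y^3 - 2*y^2 + 2*x - 3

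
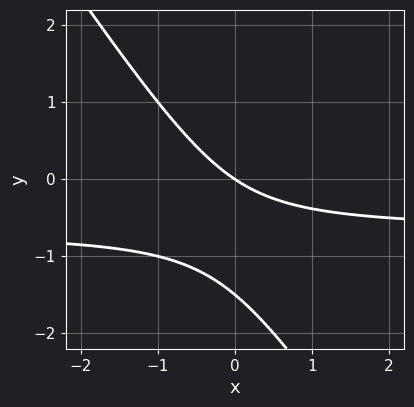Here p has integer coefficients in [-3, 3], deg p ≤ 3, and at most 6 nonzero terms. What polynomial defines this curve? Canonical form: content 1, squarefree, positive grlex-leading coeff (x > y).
3*x*y + 2*y^2 + 2*x + 3*y

1. Degree: no degree-1 curve has this shape, so deg p = 2.
2. Against the integer gridlines: one x-axis crossing is at x = 0; one y-axis crossing is at y = 0.
3. Fitting integer coefficients to these (and the overall shape) gives p.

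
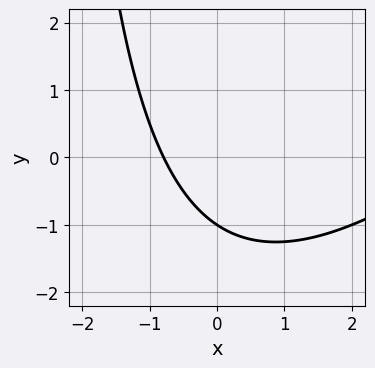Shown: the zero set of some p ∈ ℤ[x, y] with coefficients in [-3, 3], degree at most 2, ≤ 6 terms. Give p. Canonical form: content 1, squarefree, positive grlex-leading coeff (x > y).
The degree is 2 — the shape is more complex than any degree-1 curve.
Reading off the gridlines: one y-axis crossing is at y = -1.
Together with the visible shape, these determine p as stated.

x^2 - x*y - 3*x - 3*y - 3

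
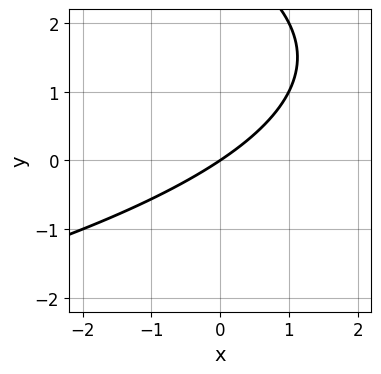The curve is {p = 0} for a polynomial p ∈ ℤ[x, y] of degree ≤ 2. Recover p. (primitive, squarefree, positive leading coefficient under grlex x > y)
y^2 + 2*x - 3*y

1. The degree is 2 — a generic line meets the curve in up to 2 points.
2. From the axis intercepts and sections: one x-axis crossing is at x = 0; it meets the y-axis at y = 0 (among the integer gridlines).
3. Matching integer coefficients to the picture gives p.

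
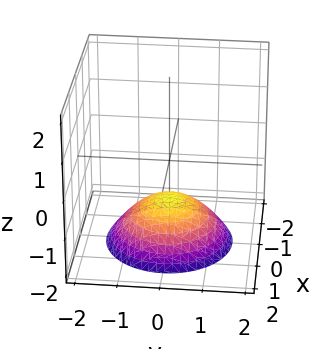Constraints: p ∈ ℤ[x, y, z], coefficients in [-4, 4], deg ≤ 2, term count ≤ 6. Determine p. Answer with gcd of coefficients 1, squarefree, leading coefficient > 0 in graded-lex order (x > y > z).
x^2 + y^2 + 2*z + 2

Degree: a generic line meets the surface in up to 2 points, so deg p = 2.
Symmetry: the z-axis is an axis of rotation, so x and y enter only as x² + y².
Checking where it meets the axes: it misses every integer gridline on the x-axis; one z-axis crossing is at z = -1; a circular section at z = -2 has radius between 1 and 2; the surface avoids every integer y-axis point in the box.
These observations pin down the coefficients.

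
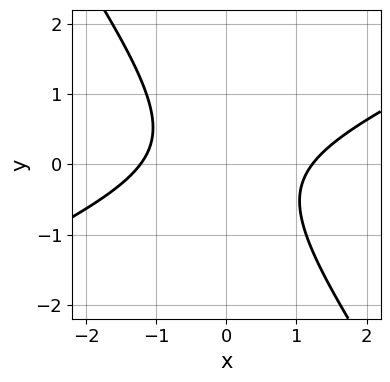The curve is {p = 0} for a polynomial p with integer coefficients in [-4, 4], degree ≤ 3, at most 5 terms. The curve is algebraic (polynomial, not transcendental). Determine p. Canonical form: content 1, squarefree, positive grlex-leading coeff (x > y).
2*x^2 - 3*x*y - 3*y^2 - 3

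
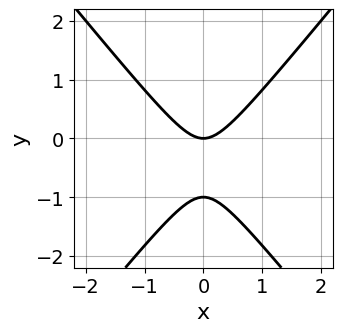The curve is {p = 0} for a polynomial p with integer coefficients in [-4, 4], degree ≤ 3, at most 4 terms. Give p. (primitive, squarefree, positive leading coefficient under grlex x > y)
First, the degree is 2 — no degree-1 curve has this shape.
Then, symmetries: mirror symmetry x ↦ −x ⇒ only even powers of x.
Then, against the integer gridlines: among the integer gridlines, it crosses the y-axis at y ∈ {-1, 0}; it meets the x-axis at x = 0 (among the integer gridlines).
Finally, together with the visible shape, these determine p as stated.

3*x^2 - 2*y^2 - 2*y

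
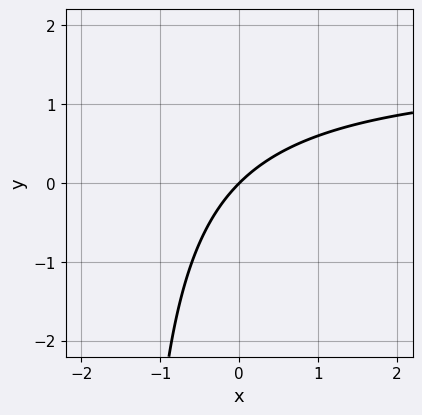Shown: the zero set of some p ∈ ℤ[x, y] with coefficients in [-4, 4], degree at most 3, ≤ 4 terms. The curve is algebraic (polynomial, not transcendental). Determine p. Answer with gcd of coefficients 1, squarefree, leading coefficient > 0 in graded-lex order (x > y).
(a) Degree: no degree-1 curve has this shape, so deg p = 2.
(b) Against the integer gridlines: one y-axis crossing is at y = 0; one x-axis crossing is at x = 0.
(c) Together with the visible shape, these determine p as stated.

2*x*y - 3*x + 3*y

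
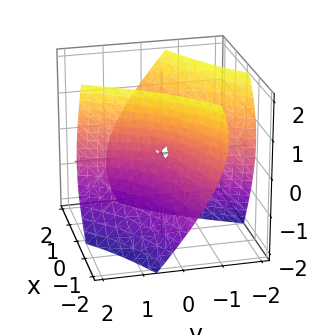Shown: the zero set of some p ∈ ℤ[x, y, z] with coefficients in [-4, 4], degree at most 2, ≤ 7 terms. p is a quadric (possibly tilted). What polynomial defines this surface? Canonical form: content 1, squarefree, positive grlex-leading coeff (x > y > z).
x^2 - 3*x*y - x*z + y^2 - z^2

Degree: a generic line meets the surface in up to 2 points, so deg p = 2.
From the axis intercepts and sections: one x-axis crossing is at x = 0; it meets the z-axis at z = 0 (among the integer gridlines).
Together with the visible shape, these determine p as stated.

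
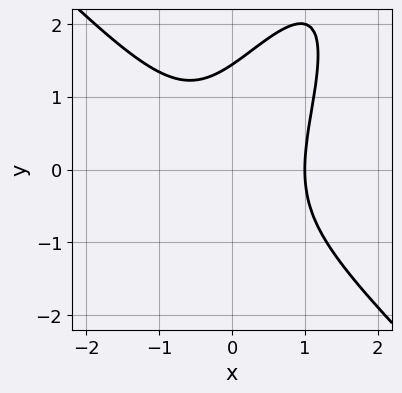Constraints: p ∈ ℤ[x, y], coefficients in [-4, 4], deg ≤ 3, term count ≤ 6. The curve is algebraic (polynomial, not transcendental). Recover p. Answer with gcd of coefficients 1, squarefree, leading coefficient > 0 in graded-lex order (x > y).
3*x^3 - 2*x*y^2 + y^3 - 3

(a) deg p = 3.
(b) Observable constraints: it crosses the x-axis at the gridline x = 1.
(c) Putting this together gives p.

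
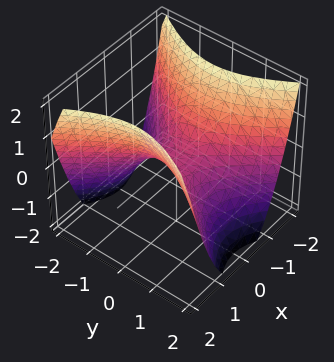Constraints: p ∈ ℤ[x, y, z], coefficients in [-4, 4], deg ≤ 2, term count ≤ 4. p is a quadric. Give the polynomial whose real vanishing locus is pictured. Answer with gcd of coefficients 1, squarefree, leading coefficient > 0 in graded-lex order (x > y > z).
3*x^2 - 2*y^2 - 3*z

Degree: a hyperbolic paraboloid; a quadric, so deg p = 2.
Symmetries: the y ↦ −y reflection is a symmetry, so y appears only in even powers; the x ↦ −x reflection is a symmetry, so x appears only in even powers.
Observable constraints: it meets the z-axis at z = 0 (among the integer gridlines); it meets the y-axis at y = 0 (among the integer gridlines); it meets the x-axis at x = 0 (among the integer gridlines).
Assembling these constraints gives the stated polynomial.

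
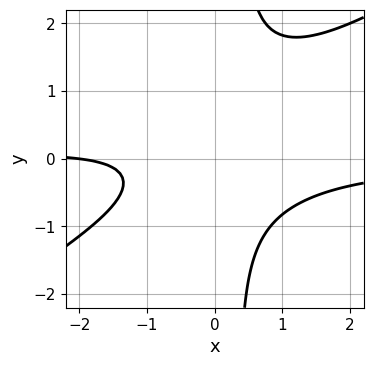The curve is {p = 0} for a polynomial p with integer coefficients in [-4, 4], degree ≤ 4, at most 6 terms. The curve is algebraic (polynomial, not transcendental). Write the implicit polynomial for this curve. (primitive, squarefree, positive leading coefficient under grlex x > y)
1. The degree is 3 — the shape is more complex than any degree-2 curve.
2. Reading off the gridlines: the curve avoids every integer y-axis point in the box; one x-axis crossing is at x = -2.
3. These observations pin down the coefficients.

2*x^2*y - 3*x*y^2 + y^2 + x + 2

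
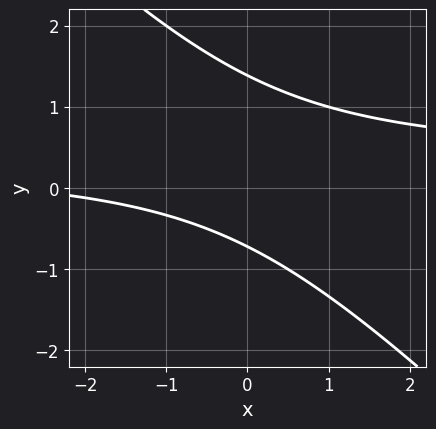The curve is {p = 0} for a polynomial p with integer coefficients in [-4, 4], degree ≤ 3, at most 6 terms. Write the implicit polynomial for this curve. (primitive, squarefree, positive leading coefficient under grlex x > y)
3*x*y + 3*y^2 - x - 2*y - 3

1. Degree: the shape is more complex than any degree-1 curve, so deg p = 2.
2. Checking where it meets the axes: it misses every integer gridline on the x-axis.
3. Solving for integer coefficients yields p as stated.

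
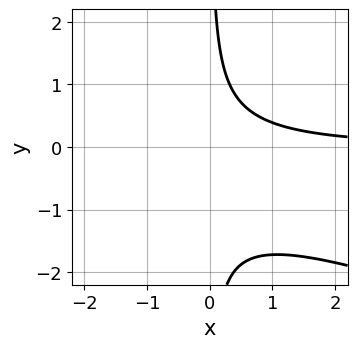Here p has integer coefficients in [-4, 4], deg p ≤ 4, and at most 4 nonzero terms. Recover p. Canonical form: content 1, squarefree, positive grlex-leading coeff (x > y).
x^2*y + 3*x*y^2 + 3*x*y - 2

1. deg p = 3. The shape is more complex than any degree-2 curve.
2. From the visible intercepts: the curve avoids every integer y-axis point in the box; no x-intercept at any integer in the box.
3. The integer polynomial consistent with all of this is the stated p.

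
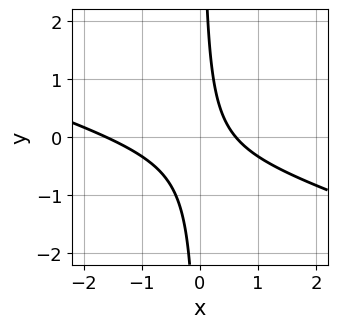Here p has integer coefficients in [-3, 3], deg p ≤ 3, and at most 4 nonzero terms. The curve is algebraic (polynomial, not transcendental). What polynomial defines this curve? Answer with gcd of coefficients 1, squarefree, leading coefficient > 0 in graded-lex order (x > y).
First, degree: the shape is more complex than any degree-1 curve, so deg p = 2.
Next, against the integer gridlines: it misses every integer gridline on the y-axis.
Finally, matching integer coefficients to the picture gives p.

x^2 + 3*x*y + x - 1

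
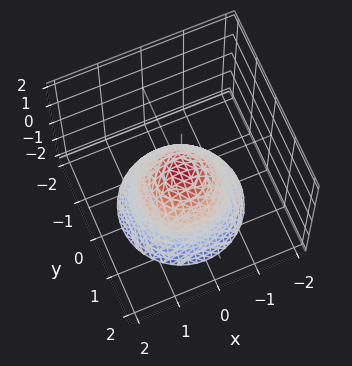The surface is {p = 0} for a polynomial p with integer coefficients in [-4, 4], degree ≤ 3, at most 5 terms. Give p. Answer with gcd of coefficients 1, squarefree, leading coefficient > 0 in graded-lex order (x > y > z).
x^2 + y^2 + z

(a) deg p = 2.
(b) Symmetries: the z-axis is an axis of rotation, so x and y enter only as x² + y².
(c) Against the integer gridlines: it crosses the z-axis at the gridline z = 0; it crosses the x-axis at the gridline x = 0; a circular section at z = -1 has radius exactly 1.
(d) Together with the visible shape, these determine p as stated.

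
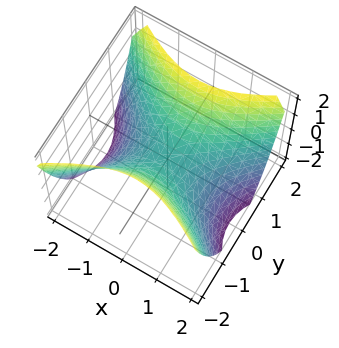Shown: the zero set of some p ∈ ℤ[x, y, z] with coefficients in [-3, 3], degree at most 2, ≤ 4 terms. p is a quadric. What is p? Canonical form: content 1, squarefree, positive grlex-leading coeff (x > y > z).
deg p = 2. A saddle surface; a quadric.
Symmetries: the x ↦ −x reflection is a symmetry, so x appears only in even powers; mirror symmetry y ↦ −y ⇒ only even powers of y.
Reading off the gridlines: one x-axis crossing is at x = 0; it crosses the z-axis at the gridline z = 0.
Fitting integer coefficients to these (and the overall shape) gives p.

2*x^2 - 3*y^2 + 3*z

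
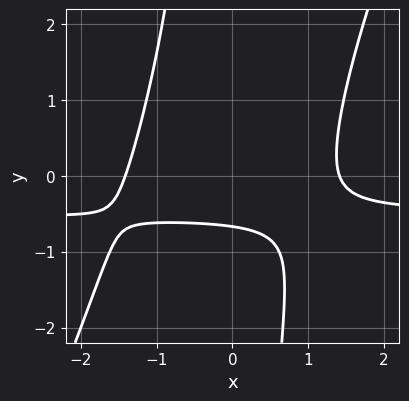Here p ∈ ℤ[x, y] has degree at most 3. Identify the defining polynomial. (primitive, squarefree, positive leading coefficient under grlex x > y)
First, degree: the shape is more complex than any degree-2 curve, so deg p = 3.
Finally, putting this together gives p.

2*x^2*y - x*y^2 + x^2 - 3*y - 2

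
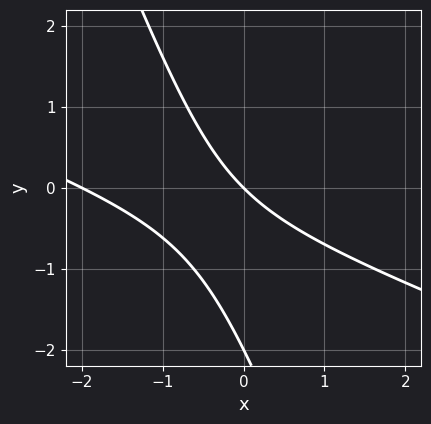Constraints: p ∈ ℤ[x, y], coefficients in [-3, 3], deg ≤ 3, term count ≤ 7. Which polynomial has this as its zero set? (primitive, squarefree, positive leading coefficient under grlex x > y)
x^2 + 3*x*y + y^2 + 2*x + 2*y

1. The degree is 2 — a generic line meets the curve in up to 2 points.
2. Observable constraints: the y-axis gridline crossings are at y ∈ {-2, 0}; among the integer gridlines, it crosses the x-axis at x ∈ {-2, 0}.
3. Fitting integer coefficients to these (and the overall shape) gives p.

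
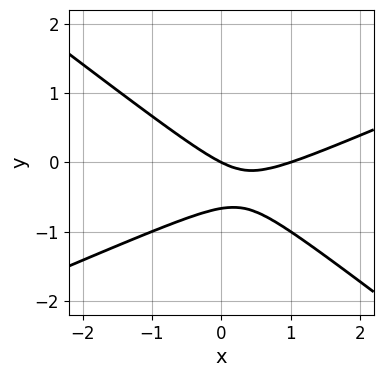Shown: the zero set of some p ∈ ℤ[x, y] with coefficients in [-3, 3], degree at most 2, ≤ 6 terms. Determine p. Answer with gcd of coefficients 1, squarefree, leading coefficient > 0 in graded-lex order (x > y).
The degree is 2 — the shape is more complex than any degree-1 curve.
Checking where it meets the axes: one y-axis crossing is at y = 0; the x-axis gridline crossings are at x ∈ {0, 1}.
Matching integer coefficients to the picture gives p.

x^2 - x*y - 3*y^2 - x - 2*y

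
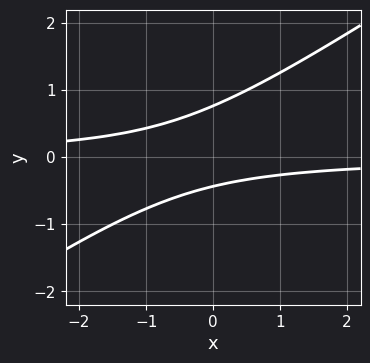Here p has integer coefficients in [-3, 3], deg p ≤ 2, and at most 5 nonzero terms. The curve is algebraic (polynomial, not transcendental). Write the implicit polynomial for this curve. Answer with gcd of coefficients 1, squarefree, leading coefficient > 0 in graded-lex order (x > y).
2*x*y - 3*y^2 + y + 1

(a) Degree: a generic line meets the curve in up to 2 points, so deg p = 2.
(b) Reading off the gridlines: it misses every integer gridline on the x-axis.
(c) These observations pin down the coefficients.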